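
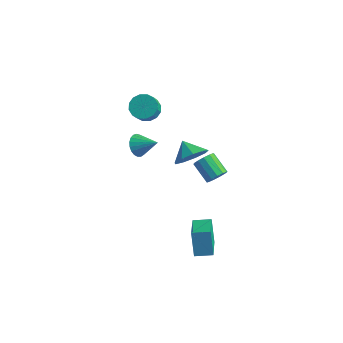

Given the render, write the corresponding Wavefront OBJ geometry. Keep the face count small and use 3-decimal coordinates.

v 3.452 -3.265 -3.257
v 3.007 -2.875 -1.824
v 2.604 -1.853 -3.905
v 2.159 -1.463 -2.472
v 4.281 -2.717 -3.148
v 3.836 -2.327 -1.715
v 3.433 -1.305 -3.796
v 2.988 -0.915 -2.363
v -2.256 -0.101 0.509
v -1.868 -0.373 -0.046
v -1.124 0.121 1.191
v -1.883 -0.079 -0.118
v -1.963 0.212 -0.081
v -2.093 0.449 0.058
v -2.251 0.59 0.275
v -2.41 0.612 0.533
v -2.543 0.51 0.786
v -2.626 0.303 0.992
v -2.645 0.026 1.114
v -2.597 -0.274 1.132
v -2.49 -0.543 1.042
v -2.342 -0.736 0.86
v -2.18 -0.819 0.617
v -2.03 -0.779 0.356
v -1.92 -0.621 0.121
v 1.361 -0.407 1.724
v 1.995 -0.197 2.456
v 0.519 0.007 2.336
v 1.946 0.33 2.033
v 1.624 0.512 1.466
v 1.179 0.264 1.02
v 0.819 -0.297 0.903
v 0.713 -0.91 1.171
v 0.91 -1.287 1.698
v 1.319 -1.252 2.237
v 1.747 -0.822 2.536
v -3.873 3.052 0.376
v -3.257 3.542 0.607
v -3.071 2.938 1.394
v -3.687 2.448 1.164
v -3.6 3.695 0.806
v -3.413 3.091 1.593
v -4.015 3.676 0.889
v -3.829 3.071 1.676
v -4.393 3.49 0.836
v -4.207 2.885 1.623
v -4.631 3.186 0.659
v -4.445 2.581 1.446
v -4.666 2.847 0.406
v -4.48 2.242 1.193
v -4.489 2.562 0.146
v -4.303 1.958 0.933
v -4.147 2.409 -0.053
v -3.96 1.805 0.734
v -3.731 2.429 -0.136
v -3.545 1.824 0.651
v -3.353 2.615 -0.083
v -3.167 2.01 0.704
v -3.115 2.919 0.094
v -2.929 2.314 0.881
v -3.08 3.258 0.347
v -2.894 2.653 1.134
v 0.686 3.205 -3.428
v 0.911 2.853 -2.905
v -0.22 3.222 -2.168
v -0.446 3.575 -2.692
v 1.05 3.201 -2.866
v -0.081 3.571 -2.13
v 1.074 3.551 -3.006
v -0.058 3.921 -2.269
v 0.974 3.791 -3.28
v -0.157 4.161 -2.543
v 0.783 3.845 -3.601
v -0.349 4.215 -2.864
v 0.561 3.696 -3.867
v -0.571 4.066 -3.13
v 0.378 3.391 -3.994
v -0.753 3.761 -3.257
v 0.293 3.027 -3.941
v -0.838 3.397 -3.205
v 0.333 2.719 -3.726
v -0.798 3.089 -2.989
v 0.485 2.566 -3.416
v -0.647 2.936 -2.679
v 0.7 2.616 -3.11
v -0.431 2.985 -2.373
f 2 4 1
f 5 2 1
f 1 4 3
f 3 5 1
f 2 8 4
f 6 2 5
f 6 8 2
f 4 8 3
f 7 5 3
f 3 8 7
f 7 6 5
f 8 6 7
f 10 9 12
f 10 12 11
f 12 9 13
f 12 13 11
f 13 9 14
f 13 14 11
f 14 9 15
f 14 15 11
f 15 9 16
f 15 16 11
f 16 9 17
f 16 17 11
f 17 9 18
f 17 18 11
f 18 9 19
f 18 19 11
f 19 9 20
f 19 20 11
f 20 9 21
f 20 21 11
f 21 9 22
f 21 22 11
f 22 9 23
f 22 23 11
f 23 9 24
f 23 24 11
f 24 9 25
f 24 25 11
f 25 9 10
f 25 10 11
f 27 26 29
f 27 29 28
f 29 26 30
f 29 30 28
f 30 26 31
f 30 31 28
f 31 26 32
f 31 32 28
f 32 26 33
f 32 33 28
f 33 26 34
f 33 34 28
f 34 26 35
f 34 35 28
f 35 26 36
f 35 36 28
f 36 26 27
f 36 27 28
f 38 37 41
f 38 41 39
f 39 41 42
f 39 42 40
f 41 37 43
f 41 43 42
f 42 43 44
f 42 44 40
f 43 37 45
f 43 45 44
f 44 45 46
f 44 46 40
f 45 37 47
f 45 47 46
f 46 47 48
f 46 48 40
f 47 37 49
f 47 49 48
f 48 49 50
f 48 50 40
f 49 37 51
f 49 51 50
f 50 51 52
f 50 52 40
f 51 37 53
f 51 53 52
f 52 53 54
f 52 54 40
f 53 37 55
f 53 55 54
f 54 55 56
f 54 56 40
f 55 37 57
f 55 57 56
f 56 57 58
f 56 58 40
f 57 37 59
f 57 59 58
f 58 59 60
f 58 60 40
f 59 37 61
f 59 61 60
f 60 61 62
f 60 62 40
f 61 37 38
f 61 38 62
f 62 38 39
f 62 39 40
f 64 63 67
f 64 67 65
f 65 67 68
f 65 68 66
f 67 63 69
f 67 69 68
f 68 69 70
f 68 70 66
f 69 63 71
f 69 71 70
f 70 71 72
f 70 72 66
f 71 63 73
f 71 73 72
f 72 73 74
f 72 74 66
f 73 63 75
f 73 75 74
f 74 75 76
f 74 76 66
f 75 63 77
f 75 77 76
f 76 77 78
f 76 78 66
f 77 63 79
f 77 79 78
f 78 79 80
f 78 80 66
f 79 63 81
f 79 81 80
f 80 81 82
f 80 82 66
f 81 63 83
f 81 83 82
f 82 83 84
f 82 84 66
f 83 63 85
f 83 85 84
f 84 85 86
f 84 86 66
f 85 63 64
f 85 64 86
f 86 64 65
f 86 65 66



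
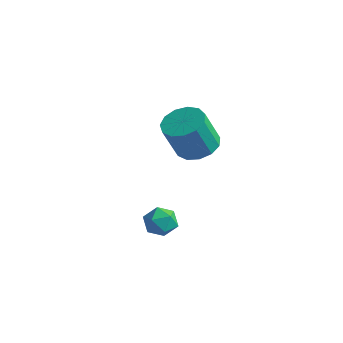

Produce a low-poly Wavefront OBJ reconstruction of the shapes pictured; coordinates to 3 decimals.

v 2.779 -2.607 1.125
v 3.205 -2.889 0.737
v 2.135 -3.411 1.003
v 2.561 -3.693 0.615
v 2.688 -3.634 1.241
v 3.086 -3.137 1.316
v 2.254 -3.163 0.424
v 2.652 -2.666 0.499
v 2.88 -3.233 0.303
v 3.148 -3.524 0.808
v 2.192 -2.776 0.932
v 2.46 -3.067 1.437
v 0.769 1.211 1.465
v 1.57 0.961 1.485
v 1.353 0.379 2.916
v 0.551 0.629 2.895
v 1.563 1.4 1.662
v 1.346 0.818 3.093
v 1.303 1.779 1.777
v 1.086 1.197 3.208
v 0.874 1.977 1.792
v 0.657 1.395 3.223
v 0.411 1.933 1.704
v 0.194 1.35 3.135
v 0.062 1.659 1.539
v -0.156 1.077 2.97
v -0.063 1.243 1.351
v -0.28 0.661 2.782
v 0.076 0.817 1.199
v -0.141 0.235 2.63
v 0.435 0.516 1.131
v 0.218 -0.066 2.562
v 0.9 0.436 1.169
v 0.683 -0.146 2.6
v 1.323 0.602 1.301
v 1.106 0.02 2.732
f 1 12 6
f 1 6 2
f 1 2 8
f 1 8 11
f 1 11 12
f 2 6 10
f 6 12 5
f 12 11 3
f 11 8 7
f 8 2 9
f 4 10 5
f 4 5 3
f 4 3 7
f 4 7 9
f 4 9 10
f 5 10 6
f 3 5 12
f 7 3 11
f 9 7 8
f 10 9 2
f 14 13 17
f 14 17 15
f 15 17 18
f 15 18 16
f 17 13 19
f 17 19 18
f 18 19 20
f 18 20 16
f 19 13 21
f 19 21 20
f 20 21 22
f 20 22 16
f 21 13 23
f 21 23 22
f 22 23 24
f 22 24 16
f 23 13 25
f 23 25 24
f 24 25 26
f 24 26 16
f 25 13 27
f 25 27 26
f 26 27 28
f 26 28 16
f 27 13 29
f 27 29 28
f 28 29 30
f 28 30 16
f 29 13 31
f 29 31 30
f 30 31 32
f 30 32 16
f 31 13 33
f 31 33 32
f 32 33 34
f 32 34 16
f 33 13 35
f 33 35 34
f 34 35 36
f 34 36 16
f 35 13 14
f 35 14 36
f 36 14 15
f 36 15 16



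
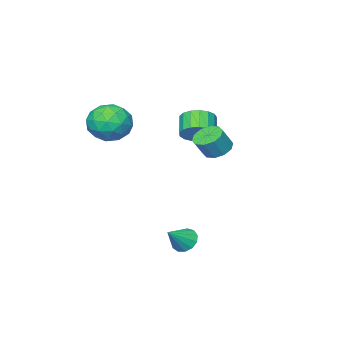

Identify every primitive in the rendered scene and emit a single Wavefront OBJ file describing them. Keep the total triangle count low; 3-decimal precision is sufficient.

v -0.313 -1.59 1.26
v 0.172 -2.265 1.08
v -0.423 -2.884 1.799
v -0.907 -2.21 1.98
v 0.364 -2.088 1.392
v -0.231 -2.707 2.111
v 0.401 -1.796 1.673
v -0.193 -2.416 2.392
v 0.275 -1.458 1.86
v -0.32 -2.077 2.579
v 0.014 -1.15 1.91
v -0.581 -1.769 2.629
v -0.322 -0.943 1.811
v -0.917 -1.562 2.53
v -0.656 -0.884 1.586
v -1.25 -1.503 2.305
v -0.911 -0.987 1.286
v -1.505 -1.606 2.005
v -1.029 -1.228 0.98
v -1.623 -1.847 1.699
v -0.983 -1.552 0.739
v -1.577 -2.172 1.458
v -0.783 -1.885 0.617
v -1.378 -2.505 1.336
v -0.476 -2.151 0.643
v -1.071 -2.77 1.362
v -0.131 -2.288 0.81
v -0.726 -2.907 1.529
v 0.237 0.252 1.061
v 0.856 0.184 0.662
v 1.442 0.121 1.579
v 0.823 0.188 1.979
v 0.785 0.629 0.738
v 1.371 0.566 1.655
v 0.505 0.93 0.937
v 1.09 0.867 1.854
v 0.122 0.972 1.184
v 0.708 0.909 2.102
v -0.216 0.739 1.385
v 0.369 0.676 2.302
v -0.382 0.319 1.461
v 0.204 0.256 2.378
v -0.311 -0.126 1.385
v 0.275 -0.189 2.302
v -0.03 -0.427 1.186
v 0.555 -0.49 2.103
v 0.352 -0.469 0.938
v 0.938 -0.532 1.856
v 0.691 -0.236 0.738
v 1.276 -0.299 1.655
v 3.222 1.296 -3.309
v 3.6 0.965 -3.767
v 4.258 1.344 -2.491
v 3.642 1.338 -3.842
v 3.55 1.698 -3.748
v 3.355 1.93 -3.514
v 3.117 1.961 -3.215
v 2.913 1.781 -2.946
v 2.807 1.446 -2.792
v 2.833 1.064 -2.802
v 2.982 0.756 -2.973
v 3.208 0.618 -3.25
v 3.438 0.696 -3.547
v 3.224 -2.343 3.06
v 4.104 -2.338 2.376
v 2.896 -4.062 2.624
v 3.776 -4.057 1.94
v 3.927 -4.004 3.043
v 4.13 -2.942 3.312
v 2.87 -3.458 1.688
v 3.073 -2.396 1.957
v 3.885 -3.027 1.528
v 4.538 -3.364 2.365
v 2.462 -3.036 2.635
v 3.115 -3.373 3.472
v 3.693 -2.19 2.756
v 3.307 -4.21 2.244
v 3.396 -4.179 2.892
v 3.913 -4.176 2.49
v 3.708 -2.545 3.307
v 4.225 -2.541 2.904
v 4.121 -3.521 3.297
v 2.775 -3.859 2.096
v 3.292 -3.855 1.693
v 3.087 -2.224 2.51
v 3.604 -2.221 2.108
v 2.879 -2.879 1.703
v 4.081 -2.592 1.855
v 3.888 -3.602 1.599
v 3.356 -3.25 1.451
v 3.475 -2.626 1.609
v 4.466 -2.79 2.348
v 4.272 -3.8 2.092
v 4.361 -3.769 2.74
v 4.481 -3.145 2.898
v 4.337 -3.195 1.849
v 2.728 -2.6 2.908
v 2.534 -3.61 2.652
v 2.519 -3.255 2.102
v 2.639 -2.631 2.26
v 3.112 -2.798 3.401
v 2.919 -3.808 3.145
v 3.525 -3.774 3.391
v 3.644 -3.15 3.549
v 2.663 -3.205 3.151
f 2 1 5
f 2 5 3
f 3 5 6
f 3 6 4
f 5 1 7
f 5 7 6
f 6 7 8
f 6 8 4
f 7 1 9
f 7 9 8
f 8 9 10
f 8 10 4
f 9 1 11
f 9 11 10
f 10 11 12
f 10 12 4
f 11 1 13
f 11 13 12
f 12 13 14
f 12 14 4
f 13 1 15
f 13 15 14
f 14 15 16
f 14 16 4
f 15 1 17
f 15 17 16
f 16 17 18
f 16 18 4
f 17 1 19
f 17 19 18
f 18 19 20
f 18 20 4
f 19 1 21
f 19 21 20
f 20 21 22
f 20 22 4
f 21 1 23
f 21 23 22
f 22 23 24
f 22 24 4
f 23 1 25
f 23 25 24
f 24 25 26
f 24 26 4
f 25 1 27
f 25 27 26
f 26 27 28
f 26 28 4
f 27 1 2
f 27 2 28
f 28 2 3
f 28 3 4
f 30 29 33
f 30 33 31
f 31 33 34
f 31 34 32
f 33 29 35
f 33 35 34
f 34 35 36
f 34 36 32
f 35 29 37
f 35 37 36
f 36 37 38
f 36 38 32
f 37 29 39
f 37 39 38
f 38 39 40
f 38 40 32
f 39 29 41
f 39 41 40
f 40 41 42
f 40 42 32
f 41 29 43
f 41 43 42
f 42 43 44
f 42 44 32
f 43 29 45
f 43 45 44
f 44 45 46
f 44 46 32
f 45 29 47
f 45 47 46
f 46 47 48
f 46 48 32
f 47 29 49
f 47 49 48
f 48 49 50
f 48 50 32
f 49 29 30
f 49 30 50
f 50 30 31
f 50 31 32
f 52 51 54
f 52 54 53
f 54 51 55
f 54 55 53
f 55 51 56
f 55 56 53
f 56 51 57
f 56 57 53
f 57 51 58
f 57 58 53
f 58 51 59
f 58 59 53
f 59 51 60
f 59 60 53
f 60 51 61
f 60 61 53
f 61 51 62
f 61 62 53
f 62 51 63
f 62 63 53
f 63 51 52
f 63 52 53
f 64 101 80
f 101 75 104
f 80 104 69
f 101 104 80
f 64 80 76
f 80 69 81
f 76 81 65
f 80 81 76
f 64 76 85
f 76 65 86
f 85 86 71
f 76 86 85
f 64 85 97
f 85 71 100
f 97 100 74
f 85 100 97
f 64 97 101
f 97 74 105
f 101 105 75
f 97 105 101
f 65 81 92
f 81 69 95
f 92 95 73
f 81 95 92
f 69 104 82
f 104 75 103
f 82 103 68
f 104 103 82
f 75 105 102
f 105 74 98
f 102 98 66
f 105 98 102
f 74 100 99
f 100 71 87
f 99 87 70
f 100 87 99
f 71 86 91
f 86 65 88
f 91 88 72
f 86 88 91
f 67 93 79
f 93 73 94
f 79 94 68
f 93 94 79
f 67 79 77
f 79 68 78
f 77 78 66
f 79 78 77
f 67 77 84
f 77 66 83
f 84 83 70
f 77 83 84
f 67 84 89
f 84 70 90
f 89 90 72
f 84 90 89
f 67 89 93
f 89 72 96
f 93 96 73
f 89 96 93
f 68 94 82
f 94 73 95
f 82 95 69
f 94 95 82
f 66 78 102
f 78 68 103
f 102 103 75
f 78 103 102
f 70 83 99
f 83 66 98
f 99 98 74
f 83 98 99
f 72 90 91
f 90 70 87
f 91 87 71
f 90 87 91
f 73 96 92
f 96 72 88
f 92 88 65
f 96 88 92



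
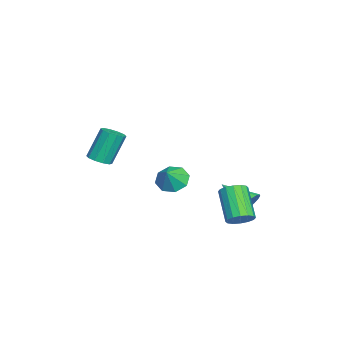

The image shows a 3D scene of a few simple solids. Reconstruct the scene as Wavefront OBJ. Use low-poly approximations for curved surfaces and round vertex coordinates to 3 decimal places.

v -0.492 0.055 -0.788
v 0.154 0.28 -1.325
v 0.252 -0.135 0.028
v -0.087 0.799 -0.984
v -0.566 0.882 -0.529
v -1.001 0.48 -0.225
v -1.138 -0.171 -0.251
v -0.897 -0.69 -0.591
v -0.418 -0.773 -1.047
v 0.017 -0.371 -1.351
v 3.307 -2.83 2.167
v 3.891 -2.932 2.38
v 3.417 -2.333 3.966
v 2.833 -2.23 3.753
v 3.876 -2.57 2.239
v 3.403 -1.97 3.825
v 3.644 -2.307 2.07
v 3.171 -1.707 3.656
v 3.283 -2.243 1.938
v 2.81 -1.644 3.524
v 2.931 -2.404 1.894
v 2.458 -1.804 3.48
v 2.723 -2.727 1.954
v 2.249 -2.128 3.54
v 2.737 -3.09 2.095
v 2.264 -2.49 3.681
v 2.969 -3.353 2.264
v 2.496 -2.753 3.85
v 3.33 -3.416 2.396
v 2.857 -2.817 3.982
v 3.682 -3.256 2.44
v 3.209 -2.656 4.026
v 3.75 3.715 -1.097
v 4.125 3.147 -0.932
v 2.845 2.677 0.362
v 2.47 3.245 0.197
v 4.25 3.409 -0.714
v 2.969 2.939 0.58
v 4.24 3.752 -0.598
v 2.96 3.282 0.695
v 4.1 4.085 -0.616
v 2.819 3.616 0.677
v 3.865 4.32 -0.763
v 2.585 3.85 0.53
v 3.6 4.392 -1
v 2.32 3.922 0.294
v 3.375 4.283 -1.262
v 2.095 3.813 0.032
v 3.251 4.021 -1.48
v 1.97 3.551 -0.186
v 3.26 3.678 -1.595
v 1.98 3.208 -0.302
v 3.401 3.344 -1.577
v 2.12 2.875 -0.284
v 3.635 3.11 -1.43
v 2.355 2.64 -0.137
v 3.9 3.038 -1.194
v 2.62 2.568 0.1
v 1.473 3.905 -1.242
v 1.845 3.412 -1.701
v 0.747 2.555 -0.378
v 2.079 3.465 -1.422
v 2.174 3.618 -1.101
v 2.109 3.838 -0.812
v 1.898 4.073 -0.621
v 1.59 4.27 -0.573
v 1.255 4.383 -0.678
v 0.971 4.386 -0.912
v 0.801 4.28 -1.221
v 0.786 4.088 -1.535
v 0.928 3.854 -1.782
v 1.195 3.631 -1.905
v 1.526 3.472 -1.876
f 2 1 4
f 2 4 3
f 4 1 5
f 4 5 3
f 5 1 6
f 5 6 3
f 6 1 7
f 6 7 3
f 7 1 8
f 7 8 3
f 8 1 9
f 8 9 3
f 9 1 10
f 9 10 3
f 10 1 2
f 10 2 3
f 12 11 15
f 12 15 13
f 13 15 16
f 13 16 14
f 15 11 17
f 15 17 16
f 16 17 18
f 16 18 14
f 17 11 19
f 17 19 18
f 18 19 20
f 18 20 14
f 19 11 21
f 19 21 20
f 20 21 22
f 20 22 14
f 21 11 23
f 21 23 22
f 22 23 24
f 22 24 14
f 23 11 25
f 23 25 24
f 24 25 26
f 24 26 14
f 25 11 27
f 25 27 26
f 26 27 28
f 26 28 14
f 27 11 29
f 27 29 28
f 28 29 30
f 28 30 14
f 29 11 31
f 29 31 30
f 30 31 32
f 30 32 14
f 31 11 12
f 31 12 32
f 32 12 13
f 32 13 14
f 34 33 37
f 34 37 35
f 35 37 38
f 35 38 36
f 37 33 39
f 37 39 38
f 38 39 40
f 38 40 36
f 39 33 41
f 39 41 40
f 40 41 42
f 40 42 36
f 41 33 43
f 41 43 42
f 42 43 44
f 42 44 36
f 43 33 45
f 43 45 44
f 44 45 46
f 44 46 36
f 45 33 47
f 45 47 46
f 46 47 48
f 46 48 36
f 47 33 49
f 47 49 48
f 48 49 50
f 48 50 36
f 49 33 51
f 49 51 50
f 50 51 52
f 50 52 36
f 51 33 53
f 51 53 52
f 52 53 54
f 52 54 36
f 53 33 55
f 53 55 54
f 54 55 56
f 54 56 36
f 55 33 57
f 55 57 56
f 56 57 58
f 56 58 36
f 57 33 34
f 57 34 58
f 58 34 35
f 58 35 36
f 60 59 62
f 60 62 61
f 62 59 63
f 62 63 61
f 63 59 64
f 63 64 61
f 64 59 65
f 64 65 61
f 65 59 66
f 65 66 61
f 66 59 67
f 66 67 61
f 67 59 68
f 67 68 61
f 68 59 69
f 68 69 61
f 69 59 70
f 69 70 61
f 70 59 71
f 70 71 61
f 71 59 72
f 71 72 61
f 72 59 73
f 72 73 61
f 73 59 60
f 73 60 61



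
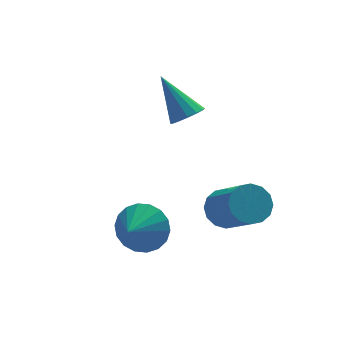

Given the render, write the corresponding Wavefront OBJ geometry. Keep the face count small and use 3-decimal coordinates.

v 0.913 1.808 -0.919
v 1.424 1.532 -0.494
v 0.287 3.012 0.619
v 1.59 1.853 -0.678
v 1.541 2.16 -0.938
v 1.292 2.356 -1.192
v 0.923 2.377 -1.36
v 0.551 2.218 -1.387
v 0.294 1.929 -1.265
v 0.233 1.602 -1.034
v 0.388 1.34 -0.766
v 0.71 1.227 -0.546
v 1.096 1.298 -0.445
v -2.124 -2.128 -3.377
v -1.447 -2.15 -2.588
v -2.916 -2.972 -2.723
v -1.727 -1.799 -2.474
v -2.085 -1.514 -2.539
v -2.451 -1.35 -2.77
v -2.752 -1.34 -3.121
v -2.929 -1.486 -3.523
v -2.946 -1.759 -3.897
v -2.801 -2.106 -4.167
v -2.521 -2.456 -4.281
v -2.163 -2.742 -4.216
v -1.797 -2.906 -3.985
v -1.496 -2.916 -3.633
v -1.319 -2.77 -3.231
v -1.302 -2.497 -2.858
v 1.485 -0.753 -4.341
v 2.102 -1.08 -4.861
v 2.431 -2.654 -3.479
v 1.815 -2.327 -2.959
v 2.318 -0.795 -4.588
v 2.648 -2.369 -3.206
v 2.312 -0.499 -4.249
v 2.642 -2.072 -2.867
v 2.084 -0.271 -3.934
v 2.414 -1.844 -2.552
v 1.696 -0.172 -3.729
v 2.025 -1.745 -2.347
v 1.251 -0.229 -3.688
v 1.581 -1.802 -2.306
v 0.869 -0.426 -3.821
v 1.198 -2 -2.439
v 0.652 -0.711 -4.094
v 0.982 -2.285 -2.712
v 0.658 -1.008 -4.433
v 0.988 -2.581 -3.051
v 0.886 -1.236 -4.748
v 1.216 -2.809 -3.366
v 1.275 -1.335 -4.953
v 1.604 -2.908 -3.571
v 1.719 -1.278 -4.994
v 2.049 -2.851 -3.612
f 2 1 4
f 2 4 3
f 4 1 5
f 4 5 3
f 5 1 6
f 5 6 3
f 6 1 7
f 6 7 3
f 7 1 8
f 7 8 3
f 8 1 9
f 8 9 3
f 9 1 10
f 9 10 3
f 10 1 11
f 10 11 3
f 11 1 12
f 11 12 3
f 12 1 13
f 12 13 3
f 13 1 2
f 13 2 3
f 15 14 17
f 15 17 16
f 17 14 18
f 17 18 16
f 18 14 19
f 18 19 16
f 19 14 20
f 19 20 16
f 20 14 21
f 20 21 16
f 21 14 22
f 21 22 16
f 22 14 23
f 22 23 16
f 23 14 24
f 23 24 16
f 24 14 25
f 24 25 16
f 25 14 26
f 25 26 16
f 26 14 27
f 26 27 16
f 27 14 28
f 27 28 16
f 28 14 29
f 28 29 16
f 29 14 15
f 29 15 16
f 31 30 34
f 31 34 32
f 32 34 35
f 32 35 33
f 34 30 36
f 34 36 35
f 35 36 37
f 35 37 33
f 36 30 38
f 36 38 37
f 37 38 39
f 37 39 33
f 38 30 40
f 38 40 39
f 39 40 41
f 39 41 33
f 40 30 42
f 40 42 41
f 41 42 43
f 41 43 33
f 42 30 44
f 42 44 43
f 43 44 45
f 43 45 33
f 44 30 46
f 44 46 45
f 45 46 47
f 45 47 33
f 46 30 48
f 46 48 47
f 47 48 49
f 47 49 33
f 48 30 50
f 48 50 49
f 49 50 51
f 49 51 33
f 50 30 52
f 50 52 51
f 51 52 53
f 51 53 33
f 52 30 54
f 52 54 53
f 53 54 55
f 53 55 33
f 54 30 31
f 54 31 55
f 55 31 32
f 55 32 33



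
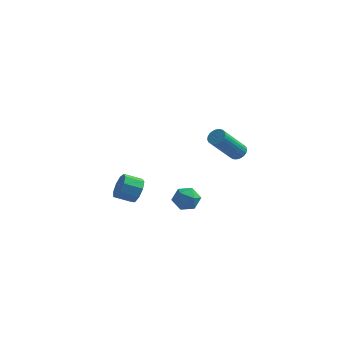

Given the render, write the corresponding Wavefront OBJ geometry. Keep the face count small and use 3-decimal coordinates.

v -2.813 2.209 -4.238
v -2.396 1.699 -3.67
v -3.41 1.4 -3.194
v -3.827 1.911 -3.762
v -2.453 2.248 -3.447
v -3.467 1.949 -2.971
v -2.678 2.778 -3.594
v -3.692 2.48 -3.118
v -2.966 3.043 -4.042
v -3.981 2.744 -3.566
v -3.183 2.918 -4.582
v -4.197 2.619 -4.106
v -3.226 2.461 -4.961
v -4.241 2.162 -4.485
v -3.076 1.886 -5.002
v -4.091 1.588 -4.525
v -2.803 1.463 -4.685
v -3.817 1.164 -4.209
v -2.534 1.389 -4.159
v -3.549 1.09 -3.683
v 3.543 -1.253 2.068
v 3.956 -1.101 2.398
v 2.989 -2.135 4.082
v 2.577 -2.287 3.752
v 3.81 -0.927 2.421
v 2.843 -1.96 4.106
v 3.618 -0.809 2.383
v 2.651 -1.842 4.068
v 3.413 -0.768 2.291
v 2.446 -1.801 3.975
v 3.23 -0.811 2.16
v 2.263 -1.844 3.844
v 3.102 -0.93 2.013
v 2.135 -1.963 3.697
v 3.05 -1.105 1.875
v 2.083 -2.139 3.56
v 3.083 -1.306 1.771
v 2.116 -2.34 3.456
v 3.196 -1.498 1.718
v 2.229 -2.531 3.403
v 3.369 -1.647 1.726
v 2.402 -2.681 3.41
v 3.572 -1.729 1.793
v 2.605 -2.762 3.477
v 3.77 -1.728 1.907
v 2.803 -2.761 3.591
v 3.929 -1.645 2.049
v 2.962 -2.678 3.733
v 4.021 -1.494 2.194
v 3.054 -2.528 3.879
v 4.031 -1.302 2.318
v 3.064 -2.335 4.002
v 0.448 -1.763 -1.8
v 1.068 -1.417 -1.349
v 0.872 -3.003 -1.431
v 1.492 -2.657 -0.98
v 0.693 -2.57 -0.732
v 0.431 -1.804 -0.96
v 1.509 -2.616 -1.82
v 1.247 -1.85 -2.048
v 1.724 -1.944 -1.362
v 1.22 -1.916 -0.689
v 0.72 -2.504 -2.091
v 0.216 -2.476 -1.418
f 2 1 5
f 2 5 3
f 3 5 6
f 3 6 4
f 5 1 7
f 5 7 6
f 6 7 8
f 6 8 4
f 7 1 9
f 7 9 8
f 8 9 10
f 8 10 4
f 9 1 11
f 9 11 10
f 10 11 12
f 10 12 4
f 11 1 13
f 11 13 12
f 12 13 14
f 12 14 4
f 13 1 15
f 13 15 14
f 14 15 16
f 14 16 4
f 15 1 17
f 15 17 16
f 16 17 18
f 16 18 4
f 17 1 19
f 17 19 18
f 18 19 20
f 18 20 4
f 19 1 2
f 19 2 20
f 20 2 3
f 20 3 4
f 22 21 25
f 22 25 23
f 23 25 26
f 23 26 24
f 25 21 27
f 25 27 26
f 26 27 28
f 26 28 24
f 27 21 29
f 27 29 28
f 28 29 30
f 28 30 24
f 29 21 31
f 29 31 30
f 30 31 32
f 30 32 24
f 31 21 33
f 31 33 32
f 32 33 34
f 32 34 24
f 33 21 35
f 33 35 34
f 34 35 36
f 34 36 24
f 35 21 37
f 35 37 36
f 36 37 38
f 36 38 24
f 37 21 39
f 37 39 38
f 38 39 40
f 38 40 24
f 39 21 41
f 39 41 40
f 40 41 42
f 40 42 24
f 41 21 43
f 41 43 42
f 42 43 44
f 42 44 24
f 43 21 45
f 43 45 44
f 44 45 46
f 44 46 24
f 45 21 47
f 45 47 46
f 46 47 48
f 46 48 24
f 47 21 49
f 47 49 48
f 48 49 50
f 48 50 24
f 49 21 51
f 49 51 50
f 50 51 52
f 50 52 24
f 51 21 22
f 51 22 52
f 52 22 23
f 52 23 24
f 53 64 58
f 53 58 54
f 53 54 60
f 53 60 63
f 53 63 64
f 54 58 62
f 58 64 57
f 64 63 55
f 63 60 59
f 60 54 61
f 56 62 57
f 56 57 55
f 56 55 59
f 56 59 61
f 56 61 62
f 57 62 58
f 55 57 64
f 59 55 63
f 61 59 60
f 62 61 54



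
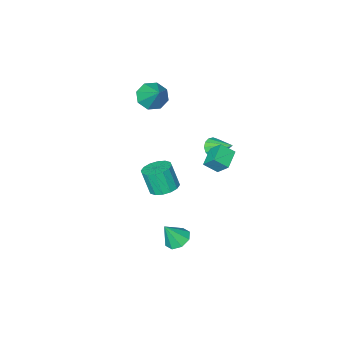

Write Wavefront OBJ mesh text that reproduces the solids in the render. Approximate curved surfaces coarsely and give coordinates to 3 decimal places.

v -0.729 -2.834 -4.018
v 0.174 -2.921 -4.169
v 0.373 -3.453 -2.673
v -0.531 -3.366 -2.522
v 0.119 -2.478 -4.004
v 0.318 -3.01 -2.508
v -0.164 -2.13 -3.842
v 0.035 -2.662 -2.347
v -0.598 -1.971 -3.728
v -0.399 -2.503 -2.232
v -1.067 -2.043 -3.691
v -0.868 -2.575 -2.196
v -1.446 -2.327 -3.742
v -1.247 -2.859 -2.246
v -1.633 -2.747 -3.867
v -1.434 -3.279 -2.371
v -1.578 -3.19 -4.032
v -1.379 -3.722 -2.536
v -1.295 -3.538 -4.193
v -1.096 -4.07 -2.698
v -0.861 -3.697 -4.308
v -0.662 -4.229 -2.812
v -0.392 -3.625 -4.344
v -0.193 -4.157 -2.849
v -0.013 -3.341 -4.294
v 0.186 -3.873 -2.798
v 2.538 3.332 -2.2
v 3.163 3.734 -2.47
v 3.222 3.088 -0.98
v 2.769 4.088 -2.178
v 2.24 3.999 -1.899
v 1.885 3.52 -1.797
v 1.913 2.931 -1.931
v 2.308 2.577 -2.222
v 2.837 2.666 -2.501
v 3.191 3.145 -2.603
v -1.002 -4.426 2.893
v -0.398 -3.979 2.295
v -0.678 -3.214 4.127
v -1.088 -3.733 2.234
v -1.727 -3.892 2.559
v -1.942 -4.365 3.08
v -1.606 -4.873 3.491
v -0.917 -5.119 3.551
v -0.277 -4.96 3.226
v -0.063 -4.487 2.706
v -1.516 1.855 1.745
v -0.912 1.362 2.321
v -1.7 2.577 2.554
v -1.096 2.084 3.131
v -0.584 2.536 1.349
v 0.02 2.043 1.926
v -0.768 3.258 2.159
v -0.164 2.765 2.735
v -2.49 -0.561 0.341
v -1.961 -0.222 0.081
v -2.87 0.721 1.239
v -2.23 -0.151 -0.135
v -2.569 -0.189 -0.223
v -2.886 -0.327 -0.16
v -3.098 -0.528 0.038
v -3.146 -0.738 0.316
v -3.019 -0.9 0.602
v -2.75 -0.971 0.817
v -2.411 -0.932 0.905
v -2.094 -0.794 0.842
v -1.883 -0.593 0.645
v -1.834 -0.384 0.366
f 2 1 5
f 2 5 3
f 3 5 6
f 3 6 4
f 5 1 7
f 5 7 6
f 6 7 8
f 6 8 4
f 7 1 9
f 7 9 8
f 8 9 10
f 8 10 4
f 9 1 11
f 9 11 10
f 10 11 12
f 10 12 4
f 11 1 13
f 11 13 12
f 12 13 14
f 12 14 4
f 13 1 15
f 13 15 14
f 14 15 16
f 14 16 4
f 15 1 17
f 15 17 16
f 16 17 18
f 16 18 4
f 17 1 19
f 17 19 18
f 18 19 20
f 18 20 4
f 19 1 21
f 19 21 20
f 20 21 22
f 20 22 4
f 21 1 23
f 21 23 22
f 22 23 24
f 22 24 4
f 23 1 25
f 23 25 24
f 24 25 26
f 24 26 4
f 25 1 2
f 25 2 26
f 26 2 3
f 26 3 4
f 28 27 30
f 28 30 29
f 30 27 31
f 30 31 29
f 31 27 32
f 31 32 29
f 32 27 33
f 32 33 29
f 33 27 34
f 33 34 29
f 34 27 35
f 34 35 29
f 35 27 36
f 35 36 29
f 36 27 28
f 36 28 29
f 38 37 40
f 38 40 39
f 40 37 41
f 40 41 39
f 41 37 42
f 41 42 39
f 42 37 43
f 42 43 39
f 43 37 44
f 43 44 39
f 44 37 45
f 44 45 39
f 45 37 46
f 45 46 39
f 46 37 38
f 46 38 39
f 48 50 47
f 51 48 47
f 47 50 49
f 49 51 47
f 48 54 50
f 52 48 51
f 52 54 48
f 50 54 49
f 53 51 49
f 49 54 53
f 53 52 51
f 54 52 53
f 56 55 58
f 56 58 57
f 58 55 59
f 58 59 57
f 59 55 60
f 59 60 57
f 60 55 61
f 60 61 57
f 61 55 62
f 61 62 57
f 62 55 63
f 62 63 57
f 63 55 64
f 63 64 57
f 64 55 65
f 64 65 57
f 65 55 66
f 65 66 57
f 66 55 67
f 66 67 57
f 67 55 68
f 67 68 57
f 68 55 56
f 68 56 57



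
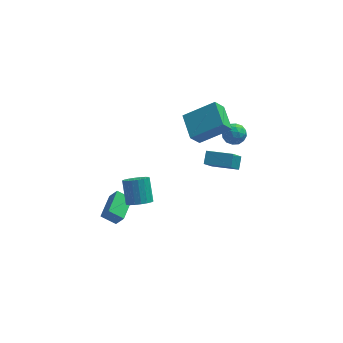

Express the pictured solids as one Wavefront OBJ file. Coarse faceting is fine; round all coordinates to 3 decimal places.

v 1.105 -0.701 1.252
v 1.276 -0.06 1.767
v 1.617 0.036 0.164
v 1.788 0.677 0.68
v 2.532 -1.297 1.52
v 2.703 -0.656 2.036
v 3.044 -0.56 0.433
v 3.215 0.081 0.948
v -3.765 -1.098 -3.811
v -4.603 -0.874 -3.273
v -3.237 0.41 -3.617
v -4.074 0.634 -3.079
v -3.326 -1.354 -3.021
v -4.163 -1.13 -2.483
v -2.797 0.154 -2.827
v -3.635 0.378 -2.289
v -2.503 -4.007 1.567
v -1.984 -3.594 1.262
v -2.138 -2.6 2.348
v -2.657 -3.013 2.653
v -2.256 -3.483 1.123
v -2.41 -2.489 2.208
v -2.577 -3.477 1.071
v -2.731 -2.483 2.157
v -2.883 -3.575 1.118
v -3.037 -2.581 2.204
v -3.114 -3.759 1.254
v -3.268 -2.765 2.339
v -3.224 -3.992 1.451
v -3.378 -2.998 2.537
v -3.191 -4.228 1.672
v -3.345 -3.234 2.758
v -3.022 -4.42 1.872
v -3.176 -3.426 2.958
v -2.75 -4.531 2.012
v -2.904 -3.537 3.097
v -2.429 -4.537 2.063
v -2.583 -3.543 3.149
v -2.123 -4.439 2.016
v -2.277 -3.445 3.102
v -1.892 -4.255 1.881
v -2.046 -3.261 2.966
v -1.782 -4.022 1.683
v -1.936 -3.028 2.769
v -1.815 -3.786 1.462
v -1.969 -2.792 2.548
v 2.861 4.584 -1.361
v 3.319 4.584 -0.758
v 3.021 3.376 -1.482
v 3.479 3.376 -0.879
v 2.738 3.506 -0.792
v 2.639 4.253 -0.717
v 3.701 3.707 -1.523
v 3.602 4.454 -1.448
v 3.838 4.042 -0.858
v 3.243 3.918 -0.406
v 3.097 4.042 -1.834
v 2.502 3.918 -1.382
v 3.076 4.69 -1.048
v 3.264 3.27 -1.192
v 2.829 3.346 -1.14
v 3.098 3.346 -0.786
v 2.676 4.495 -1.024
v 2.946 4.495 -0.67
v 2.605 3.862 -0.69
v 3.394 3.465 -1.57
v 3.664 3.465 -1.216
v 3.242 4.614 -1.454
v 3.511 4.614 -1.1
v 3.735 4.098 -1.55
v 3.65 4.372 -0.753
v 3.744 3.661 -0.825
v 3.874 3.856 -1.203
v 3.816 4.295 -1.159
v 3.301 4.299 -0.488
v 3.395 3.588 -0.559
v 2.959 3.665 -0.508
v 2.901 4.104 -0.464
v 3.606 3.98 -0.547
v 2.945 4.372 -1.681
v 3.039 3.661 -1.752
v 3.439 3.856 -1.776
v 3.381 4.295 -1.732
v 2.596 4.299 -1.415
v 2.69 3.588 -1.487
v 2.524 3.665 -1.081
v 2.466 4.104 -1.037
v 2.734 3.98 -1.693
v 0.422 0.302 2.616
v 2.197 0.365 3.717
v 0.086 1.864 3.068
v 1.862 1.926 4.169
v 0.958 0.674 1.731
v 2.734 0.736 2.832
v 0.623 2.235 2.183
v 2.398 2.298 3.284
f 2 4 1
f 5 2 1
f 1 4 3
f 3 5 1
f 2 8 4
f 6 2 5
f 6 8 2
f 4 8 3
f 7 5 3
f 3 8 7
f 7 6 5
f 8 6 7
f 10 12 9
f 13 10 9
f 9 12 11
f 11 13 9
f 10 16 12
f 14 10 13
f 14 16 10
f 12 16 11
f 15 13 11
f 11 16 15
f 15 14 13
f 16 14 15
f 18 17 21
f 18 21 19
f 19 21 22
f 19 22 20
f 21 17 23
f 21 23 22
f 22 23 24
f 22 24 20
f 23 17 25
f 23 25 24
f 24 25 26
f 24 26 20
f 25 17 27
f 25 27 26
f 26 27 28
f 26 28 20
f 27 17 29
f 27 29 28
f 28 29 30
f 28 30 20
f 29 17 31
f 29 31 30
f 30 31 32
f 30 32 20
f 31 17 33
f 31 33 32
f 32 33 34
f 32 34 20
f 33 17 35
f 33 35 34
f 34 35 36
f 34 36 20
f 35 17 37
f 35 37 36
f 36 37 38
f 36 38 20
f 37 17 39
f 37 39 38
f 38 39 40
f 38 40 20
f 39 17 41
f 39 41 40
f 40 41 42
f 40 42 20
f 41 17 43
f 41 43 42
f 42 43 44
f 42 44 20
f 43 17 45
f 43 45 44
f 44 45 46
f 44 46 20
f 45 17 18
f 45 18 46
f 46 18 19
f 46 19 20
f 47 84 63
f 84 58 87
f 63 87 52
f 84 87 63
f 47 63 59
f 63 52 64
f 59 64 48
f 63 64 59
f 47 59 68
f 59 48 69
f 68 69 54
f 59 69 68
f 47 68 80
f 68 54 83
f 80 83 57
f 68 83 80
f 47 80 84
f 80 57 88
f 84 88 58
f 80 88 84
f 48 64 75
f 64 52 78
f 75 78 56
f 64 78 75
f 52 87 65
f 87 58 86
f 65 86 51
f 87 86 65
f 58 88 85
f 88 57 81
f 85 81 49
f 88 81 85
f 57 83 82
f 83 54 70
f 82 70 53
f 83 70 82
f 54 69 74
f 69 48 71
f 74 71 55
f 69 71 74
f 50 76 62
f 76 56 77
f 62 77 51
f 76 77 62
f 50 62 60
f 62 51 61
f 60 61 49
f 62 61 60
f 50 60 67
f 60 49 66
f 67 66 53
f 60 66 67
f 50 67 72
f 67 53 73
f 72 73 55
f 67 73 72
f 50 72 76
f 72 55 79
f 76 79 56
f 72 79 76
f 51 77 65
f 77 56 78
f 65 78 52
f 77 78 65
f 49 61 85
f 61 51 86
f 85 86 58
f 61 86 85
f 53 66 82
f 66 49 81
f 82 81 57
f 66 81 82
f 55 73 74
f 73 53 70
f 74 70 54
f 73 70 74
f 56 79 75
f 79 55 71
f 75 71 48
f 79 71 75
f 90 92 89
f 93 90 89
f 89 92 91
f 91 93 89
f 90 96 92
f 94 90 93
f 94 96 90
f 92 96 91
f 95 93 91
f 91 96 95
f 95 94 93
f 96 94 95



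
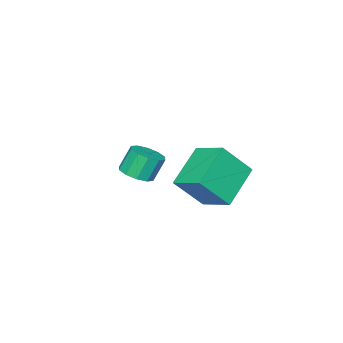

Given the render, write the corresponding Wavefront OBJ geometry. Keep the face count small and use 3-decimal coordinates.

v -2.886 -3.771 0.413
v -2.266 -3.213 0.576
v -2.794 -2.971 1.75
v -3.414 -3.529 1.587
v -2.661 -2.954 0.345
v -3.188 -2.712 1.52
v -3.142 -3.008 0.14
v -3.669 -2.765 1.315
v -3.525 -3.353 0.04
v -4.052 -3.11 1.214
v -3.664 -3.858 0.081
v -4.192 -3.615 1.256
v -3.506 -4.329 0.25
v -4.034 -4.087 1.424
v -3.112 -4.588 0.48
v -3.639 -4.346 1.655
v -2.631 -4.535 0.685
v -3.158 -4.292 1.86
v -2.248 -4.19 0.786
v -2.775 -3.947 1.96
v -2.108 -3.685 0.744
v -2.636 -3.442 1.919
v -3.561 0.664 2.071
v -3.395 2.217 2.742
v -1.706 0.959 0.926
v -1.54 2.512 1.597
v -2.52 -0.092 3.563
v -2.354 1.461 4.234
v -0.665 0.203 2.418
v -0.499 1.756 3.089
f 2 1 5
f 2 5 3
f 3 5 6
f 3 6 4
f 5 1 7
f 5 7 6
f 6 7 8
f 6 8 4
f 7 1 9
f 7 9 8
f 8 9 10
f 8 10 4
f 9 1 11
f 9 11 10
f 10 11 12
f 10 12 4
f 11 1 13
f 11 13 12
f 12 13 14
f 12 14 4
f 13 1 15
f 13 15 14
f 14 15 16
f 14 16 4
f 15 1 17
f 15 17 16
f 16 17 18
f 16 18 4
f 17 1 19
f 17 19 18
f 18 19 20
f 18 20 4
f 19 1 21
f 19 21 20
f 20 21 22
f 20 22 4
f 21 1 2
f 21 2 22
f 22 2 3
f 22 3 4
f 24 26 23
f 27 24 23
f 23 26 25
f 25 27 23
f 24 30 26
f 28 24 27
f 28 30 24
f 26 30 25
f 29 27 25
f 25 30 29
f 29 28 27
f 30 28 29



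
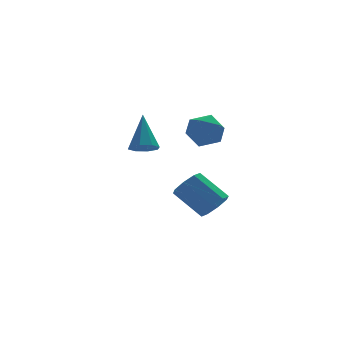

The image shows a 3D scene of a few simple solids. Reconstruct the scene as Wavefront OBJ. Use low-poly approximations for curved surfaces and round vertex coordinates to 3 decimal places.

v -0.547 -0.952 0.343
v -0.002 -0.899 0.186
v -0.253 -0.108 1.657
v -0.251 -0.575 0.034
v -0.674 -0.472 0.063
v -1.023 -0.65 0.255
v -1.093 -1.005 0.499
v -0.843 -1.329 0.651
v -0.42 -1.432 0.623
v -0.072 -1.254 0.43
v 2.305 0.286 0.759
v 2.769 -0.377 0.728
v 1.231 -0.463 0.692
v 1.695 -1.126 0.661
v 1.655 -0.691 1.343
v 2.319 -0.228 1.384
v 1.681 -0.612 0.036
v 2.345 -0.149 0.077
v 2.383 -0.932 0.281
v 2.367 -0.981 1.089
v 1.633 0.141 0.331
v 1.617 0.092 1.139
v 3.224 1.476 -3.902
v 3.578 2.023 -4.187
v 2.829 3.01 -3.222
v 2.476 2.464 -2.938
v 3.111 1.92 -4.445
v 2.362 2.907 -3.48
v 2.71 1.558 -4.385
v 1.962 2.545 -3.42
v 2.611 1.148 -4.043
v 1.862 2.135 -3.078
v 2.871 0.93 -3.618
v 2.122 1.917 -2.653
v 3.338 1.033 -3.36
v 2.589 2.02 -2.395
v 3.738 1.395 -3.42
v 2.99 2.382 -2.455
v 3.838 1.805 -3.762
v 3.089 2.792 -2.797
f 2 1 4
f 2 4 3
f 4 1 5
f 4 5 3
f 5 1 6
f 5 6 3
f 6 1 7
f 6 7 3
f 7 1 8
f 7 8 3
f 8 1 9
f 8 9 3
f 9 1 10
f 9 10 3
f 10 1 2
f 10 2 3
f 11 22 16
f 11 16 12
f 11 12 18
f 11 18 21
f 11 21 22
f 12 16 20
f 16 22 15
f 22 21 13
f 21 18 17
f 18 12 19
f 14 20 15
f 14 15 13
f 14 13 17
f 14 17 19
f 14 19 20
f 15 20 16
f 13 15 22
f 17 13 21
f 19 17 18
f 20 19 12
f 24 23 27
f 24 27 25
f 25 27 28
f 25 28 26
f 27 23 29
f 27 29 28
f 28 29 30
f 28 30 26
f 29 23 31
f 29 31 30
f 30 31 32
f 30 32 26
f 31 23 33
f 31 33 32
f 32 33 34
f 32 34 26
f 33 23 35
f 33 35 34
f 34 35 36
f 34 36 26
f 35 23 37
f 35 37 36
f 36 37 38
f 36 38 26
f 37 23 39
f 37 39 38
f 38 39 40
f 38 40 26
f 39 23 24
f 39 24 40
f 40 24 25
f 40 25 26



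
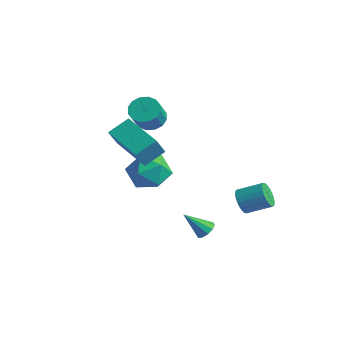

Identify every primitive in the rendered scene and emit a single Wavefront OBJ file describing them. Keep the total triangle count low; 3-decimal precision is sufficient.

v -1.04 -1.907 0.389
v 0.042 -2.017 0.635
v -1.322 -3.623 0.865
v -0.24 -3.733 1.111
v -0.893 -3.088 1.744
v -0.718 -2.028 1.45
v -0.562 -3.612 0.05
v -0.387 -2.552 -0.244
v 0.337 -3.071 0.425
v 0.133 -2.747 1.472
v -1.413 -2.893 0.028
v -1.617 -2.569 1.075
v -1.763 -4.187 3.212
v -1.588 -3.19 3.818
v -2 -3.519 2.182
v -1.826 -2.522 2.789
v 0.266 -4.238 2.711
v 0.44 -3.241 3.318
v 0.028 -3.57 1.682
v 0.203 -2.573 2.288
v -3.989 -0.086 1.774
v -3.393 -0.29 1.315
v -2.854 -1.079 2.367
v -3.451 -0.874 2.826
v -3.269 0.045 1.504
v -2.731 -0.743 2.555
v -3.339 0.345 1.765
v -2.801 -0.443 2.816
v -3.583 0.53 2.028
v -3.045 -0.258 3.079
v -3.936 0.55 2.224
v -3.397 -0.239 3.275
v -4.303 0.399 2.299
v -3.764 -0.389 3.35
v -4.586 0.119 2.233
v -4.047 -0.67 3.285
v -4.709 -0.217 2.045
v -4.171 -1.005 3.096
v -4.639 -0.517 1.784
v -4.101 -1.305 2.835
v -4.395 -0.702 1.521
v -3.857 -1.49 2.572
v -4.043 -0.721 1.325
v -3.504 -1.51 2.376
v -3.676 -0.571 1.25
v -3.137 -1.359 2.301
v 1.45 0.81 -1.635
v 1.863 0.743 -2.183
v 2.724 1.563 -1.634
v 2.31 1.63 -1.085
v 1.711 0.952 -2.257
v 2.572 1.772 -1.708
v 1.519 1.14 -2.237
v 2.38 1.96 -1.687
v 1.317 1.277 -2.125
v 2.178 2.098 -1.575
v 1.134 1.343 -1.938
v 1.995 2.164 -1.389
v 1 1.329 -1.705
v 1.861 2.149 -1.156
v 0.934 1.235 -1.461
v 1.795 2.055 -0.912
v 0.947 1.076 -1.244
v 1.808 1.897 -0.695
v 1.036 0.877 -1.086
v 1.897 1.697 -0.537
v 1.188 0.668 -1.012
v 2.049 1.488 -0.463
v 1.38 0.48 -1.033
v 2.241 1.3 -0.483
v 1.582 0.342 -1.145
v 2.443 1.163 -0.595
v 1.765 0.276 -1.331
v 2.626 1.097 -0.782
v 1.899 0.291 -1.564
v 2.76 1.111 -1.015
v 1.965 0.385 -1.808
v 2.826 1.205 -1.259
v 1.952 0.543 -2.025
v 2.813 1.364 -1.476
v 1.079 -0.965 -3.002
v 1.541 -0.953 -2.704
v 0.441 -1.735 -1.978
v 1.354 -0.683 -2.618
v 1.061 -0.521 -2.678
v 0.776 -0.528 -2.862
v 0.605 -0.703 -3.099
v 0.616 -0.977 -3.299
v 0.804 -1.248 -3.385
v 1.096 -1.41 -3.325
v 1.382 -1.403 -3.141
v 1.552 -1.228 -2.904
f 1 12 6
f 1 6 2
f 1 2 8
f 1 8 11
f 1 11 12
f 2 6 10
f 6 12 5
f 12 11 3
f 11 8 7
f 8 2 9
f 4 10 5
f 4 5 3
f 4 3 7
f 4 7 9
f 4 9 10
f 5 10 6
f 3 5 12
f 7 3 11
f 9 7 8
f 10 9 2
f 14 16 13
f 17 14 13
f 13 16 15
f 15 17 13
f 14 20 16
f 18 14 17
f 18 20 14
f 16 20 15
f 19 17 15
f 15 20 19
f 19 18 17
f 20 18 19
f 22 21 25
f 22 25 23
f 23 25 26
f 23 26 24
f 25 21 27
f 25 27 26
f 26 27 28
f 26 28 24
f 27 21 29
f 27 29 28
f 28 29 30
f 28 30 24
f 29 21 31
f 29 31 30
f 30 31 32
f 30 32 24
f 31 21 33
f 31 33 32
f 32 33 34
f 32 34 24
f 33 21 35
f 33 35 34
f 34 35 36
f 34 36 24
f 35 21 37
f 35 37 36
f 36 37 38
f 36 38 24
f 37 21 39
f 37 39 38
f 38 39 40
f 38 40 24
f 39 21 41
f 39 41 40
f 40 41 42
f 40 42 24
f 41 21 43
f 41 43 42
f 42 43 44
f 42 44 24
f 43 21 45
f 43 45 44
f 44 45 46
f 44 46 24
f 45 21 22
f 45 22 46
f 46 22 23
f 46 23 24
f 48 47 51
f 48 51 49
f 49 51 52
f 49 52 50
f 51 47 53
f 51 53 52
f 52 53 54
f 52 54 50
f 53 47 55
f 53 55 54
f 54 55 56
f 54 56 50
f 55 47 57
f 55 57 56
f 56 57 58
f 56 58 50
f 57 47 59
f 57 59 58
f 58 59 60
f 58 60 50
f 59 47 61
f 59 61 60
f 60 61 62
f 60 62 50
f 61 47 63
f 61 63 62
f 62 63 64
f 62 64 50
f 63 47 65
f 63 65 64
f 64 65 66
f 64 66 50
f 65 47 67
f 65 67 66
f 66 67 68
f 66 68 50
f 67 47 69
f 67 69 68
f 68 69 70
f 68 70 50
f 69 47 71
f 69 71 70
f 70 71 72
f 70 72 50
f 71 47 73
f 71 73 72
f 72 73 74
f 72 74 50
f 73 47 75
f 73 75 74
f 74 75 76
f 74 76 50
f 75 47 77
f 75 77 76
f 76 77 78
f 76 78 50
f 77 47 79
f 77 79 78
f 78 79 80
f 78 80 50
f 79 47 48
f 79 48 80
f 80 48 49
f 80 49 50
f 82 81 84
f 82 84 83
f 84 81 85
f 84 85 83
f 85 81 86
f 85 86 83
f 86 81 87
f 86 87 83
f 87 81 88
f 87 88 83
f 88 81 89
f 88 89 83
f 89 81 90
f 89 90 83
f 90 81 91
f 90 91 83
f 91 81 92
f 91 92 83
f 92 81 82
f 92 82 83



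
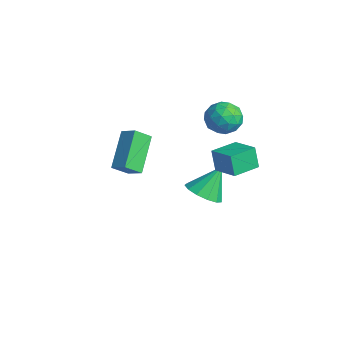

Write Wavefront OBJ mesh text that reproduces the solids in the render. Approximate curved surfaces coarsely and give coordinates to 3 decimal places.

v 0.11 2.877 1.086
v 0.867 3.142 0.564
v 1.053 2.178 2.096
v 1.81 2.443 1.574
v 1.302 3.101 2.049
v 0.72 3.533 1.424
v 1.2 1.787 1.236
v 0.618 2.219 0.611
v 1.54 2.468 0.656
v 1.603 3.28 1.158
v 0.317 2.04 1.502
v 0.38 2.852 2.004
v 0.406 3.07 0.736
v 1.514 2.25 1.924
v 1.216 2.636 2.203
v 1.661 2.792 1.896
v 0.319 3.3 1.242
v 0.764 3.456 0.935
v 1.02 3.432 1.808
v 1.156 1.864 1.725
v 1.601 2.02 1.418
v 0.259 2.528 0.764
v 0.704 2.684 0.457
v 0.9 1.888 0.852
v 1.246 2.831 0.483
v 1.801 2.42 1.077
v 1.442 2.035 0.878
v 1.1 2.288 0.511
v 1.283 3.308 0.779
v 1.838 2.897 1.372
v 1.539 3.284 1.652
v 1.197 3.537 1.285
v 1.679 2.912 0.833
v 0.082 2.423 1.288
v 0.637 2.012 1.881
v 0.723 1.783 1.375
v 0.381 2.036 1.008
v 0.119 2.9 1.583
v 0.674 2.489 2.177
v 0.82 3.032 2.149
v 0.478 3.285 1.782
v 0.241 2.408 1.827
v 1.625 1.914 -1.593
v 1.28 1.885 -0.475
v 1.358 3.308 -1.639
v 1.014 3.279 -0.521
v 2.946 2.181 -1.179
v 2.602 2.152 -0.061
v 2.68 3.575 -1.225
v 2.335 3.546 -0.107
v 0.787 1.749 -3.74
v 1.698 1.471 -3.471
v 0.673 2.771 -2.3
v 1.76 1.925 -3.789
v 1.512 2.324 -4.091
v 1.034 2.54 -4.282
v 0.478 2.504 -4.301
v 0.02 2.229 -4.141
v -0.195 1.802 -3.855
v -0.098 1.357 -3.532
v 0.279 1.037 -3.275
v 0.818 0.943 -3.166
v 1.347 1.105 -3.239
v 1.815 -2.046 2.144
v 1.793 -2.828 2.783
v 2.53 -1.734 2.552
v 2.507 -2.516 3.19
v 2.993 -3.104 0.89
v 2.97 -3.886 1.528
v 3.707 -2.792 1.297
v 3.685 -3.574 1.936
f 1 38 17
f 38 12 41
f 17 41 6
f 38 41 17
f 1 17 13
f 17 6 18
f 13 18 2
f 17 18 13
f 1 13 22
f 13 2 23
f 22 23 8
f 13 23 22
f 1 22 34
f 22 8 37
f 34 37 11
f 22 37 34
f 1 34 38
f 34 11 42
f 38 42 12
f 34 42 38
f 2 18 29
f 18 6 32
f 29 32 10
f 18 32 29
f 6 41 19
f 41 12 40
f 19 40 5
f 41 40 19
f 12 42 39
f 42 11 35
f 39 35 3
f 42 35 39
f 11 37 36
f 37 8 24
f 36 24 7
f 37 24 36
f 8 23 28
f 23 2 25
f 28 25 9
f 23 25 28
f 4 30 16
f 30 10 31
f 16 31 5
f 30 31 16
f 4 16 14
f 16 5 15
f 14 15 3
f 16 15 14
f 4 14 21
f 14 3 20
f 21 20 7
f 14 20 21
f 4 21 26
f 21 7 27
f 26 27 9
f 21 27 26
f 4 26 30
f 26 9 33
f 30 33 10
f 26 33 30
f 5 31 19
f 31 10 32
f 19 32 6
f 31 32 19
f 3 15 39
f 15 5 40
f 39 40 12
f 15 40 39
f 7 20 36
f 20 3 35
f 36 35 11
f 20 35 36
f 9 27 28
f 27 7 24
f 28 24 8
f 27 24 28
f 10 33 29
f 33 9 25
f 29 25 2
f 33 25 29
f 44 46 43
f 47 44 43
f 43 46 45
f 45 47 43
f 44 50 46
f 48 44 47
f 48 50 44
f 46 50 45
f 49 47 45
f 45 50 49
f 49 48 47
f 50 48 49
f 52 51 54
f 52 54 53
f 54 51 55
f 54 55 53
f 55 51 56
f 55 56 53
f 56 51 57
f 56 57 53
f 57 51 58
f 57 58 53
f 58 51 59
f 58 59 53
f 59 51 60
f 59 60 53
f 60 51 61
f 60 61 53
f 61 51 62
f 61 62 53
f 62 51 63
f 62 63 53
f 63 51 52
f 63 52 53
f 65 67 64
f 68 65 64
f 64 67 66
f 66 68 64
f 65 71 67
f 69 65 68
f 69 71 65
f 67 71 66
f 70 68 66
f 66 71 70
f 70 69 68
f 71 69 70



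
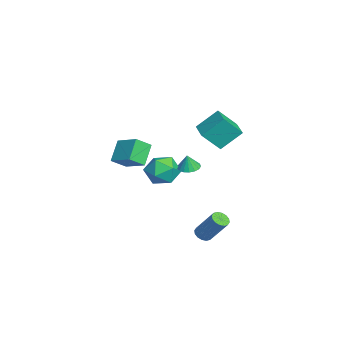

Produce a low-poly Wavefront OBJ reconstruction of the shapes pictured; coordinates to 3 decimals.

v -3.224 1.141 -0.56
v -2.823 0.558 -0.693
v -3.056 1.019 0.48
v -2.596 0.818 -0.699
v -2.513 1.151 -0.673
v -2.593 1.482 -0.621
v -2.817 1.735 -0.556
v -3.135 1.852 -0.491
v -3.473 1.806 -0.441
v -3.754 1.608 -0.419
v -3.913 1.302 -0.43
v -3.915 0.96 -0.47
v -3.758 0.659 -0.53
v -3.479 0.469 -0.598
v -3.141 0.432 -0.656
v -5.35 -2.22 0.148
v -4.916 -3.132 0.868
v -4.152 -1.093 0.855
v -3.718 -2.005 1.574
v -4.262 -2.635 -1.034
v -3.828 -3.547 -0.315
v -3.064 -1.508 -0.328
v -2.63 -2.42 0.392
v -1.922 2.635 2.324
v -1.7 1.508 3.563
v -2.145 3.922 3.533
v -1.924 2.795 4.773
v -0.456 2.905 2.307
v -0.235 1.778 3.547
v -0.68 4.192 3.517
v -0.458 3.065 4.756
v -3.331 0.703 -0.972
v -2.469 0.171 -0.292
v -4.051 -1.071 -1.448
v -3.189 -1.603 -0.768
v -4.081 -0.966 -0.233
v -3.636 0.131 0.061
v -2.884 -1.031 -1.801
v -2.439 0.066 -1.507
v -2.193 -0.9 -0.805
v -2.933 -0.86 0.164
v -3.587 -0.04 -1.904
v -4.327 0 -0.935
v 3.18 1.799 -2.734
v 3.464 1.321 -2.571
v 4.164 2.282 -0.963
v 3.88 2.761 -1.126
v 3.658 1.471 -2.745
v 4.358 2.432 -1.137
v 3.723 1.709 -2.916
v 4.423 2.67 -1.308
v 3.643 1.971 -3.038
v 4.343 2.932 -1.43
v 3.439 2.187 -3.079
v 4.139 3.149 -1.471
v 3.165 2.3 -3.027
v 3.865 3.261 -1.419
v 2.896 2.278 -2.897
v 3.596 3.239 -1.289
v 2.702 2.128 -2.723
v 3.402 3.089 -1.115
v 2.637 1.89 -2.552
v 3.337 2.851 -0.944
v 2.717 1.628 -2.43
v 3.417 2.589 -0.822
v 2.921 1.411 -2.389
v 3.621 2.373 -0.781
v 3.195 1.299 -2.441
v 3.895 2.26 -0.833
f 2 1 4
f 2 4 3
f 4 1 5
f 4 5 3
f 5 1 6
f 5 6 3
f 6 1 7
f 6 7 3
f 7 1 8
f 7 8 3
f 8 1 9
f 8 9 3
f 9 1 10
f 9 10 3
f 10 1 11
f 10 11 3
f 11 1 12
f 11 12 3
f 12 1 13
f 12 13 3
f 13 1 14
f 13 14 3
f 14 1 15
f 14 15 3
f 15 1 2
f 15 2 3
f 17 19 16
f 20 17 16
f 16 19 18
f 18 20 16
f 17 23 19
f 21 17 20
f 21 23 17
f 19 23 18
f 22 20 18
f 18 23 22
f 22 21 20
f 23 21 22
f 25 27 24
f 28 25 24
f 24 27 26
f 26 28 24
f 25 31 27
f 29 25 28
f 29 31 25
f 27 31 26
f 30 28 26
f 26 31 30
f 30 29 28
f 31 29 30
f 32 43 37
f 32 37 33
f 32 33 39
f 32 39 42
f 32 42 43
f 33 37 41
f 37 43 36
f 43 42 34
f 42 39 38
f 39 33 40
f 35 41 36
f 35 36 34
f 35 34 38
f 35 38 40
f 35 40 41
f 36 41 37
f 34 36 43
f 38 34 42
f 40 38 39
f 41 40 33
f 45 44 48
f 45 48 46
f 46 48 49
f 46 49 47
f 48 44 50
f 48 50 49
f 49 50 51
f 49 51 47
f 50 44 52
f 50 52 51
f 51 52 53
f 51 53 47
f 52 44 54
f 52 54 53
f 53 54 55
f 53 55 47
f 54 44 56
f 54 56 55
f 55 56 57
f 55 57 47
f 56 44 58
f 56 58 57
f 57 58 59
f 57 59 47
f 58 44 60
f 58 60 59
f 59 60 61
f 59 61 47
f 60 44 62
f 60 62 61
f 61 62 63
f 61 63 47
f 62 44 64
f 62 64 63
f 63 64 65
f 63 65 47
f 64 44 66
f 64 66 65
f 65 66 67
f 65 67 47
f 66 44 68
f 66 68 67
f 67 68 69
f 67 69 47
f 68 44 45
f 68 45 69
f 69 45 46
f 69 46 47



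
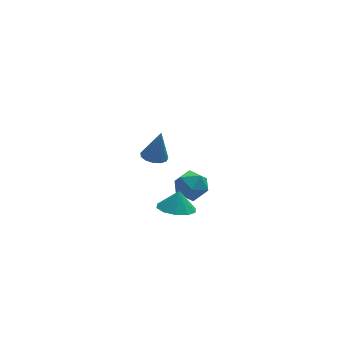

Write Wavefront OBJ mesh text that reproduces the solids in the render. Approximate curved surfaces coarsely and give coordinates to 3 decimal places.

v -3.001 -3.333 3.057
v -2.331 -3.468 2.907
v -2.619 -3.267 4.703
v -2.369 -3.076 2.901
v -2.608 -2.765 2.944
v -2.972 -2.634 3.023
v -3.345 -2.726 3.113
v -3.608 -3.01 3.185
v -3.679 -3.397 3.217
v -3.535 -3.763 3.199
v -3.221 -3.993 3.135
v -2.837 -4.013 3.047
v -2.505 -3.818 2.962
v -1.902 -3.379 -1.191
v -0.907 -3.407 -1.413
v -1.658 -3.081 -0.129
v -1.116 -2.823 -1.528
v -1.626 -2.452 -1.515
v -2.241 -2.435 -1.378
v -2.727 -2.778 -1.17
v -2.898 -3.351 -0.969
v -2.689 -3.935 -0.854
v -2.179 -4.306 -0.867
v -1.564 -4.323 -1.004
v -1.078 -3.98 -1.213
v -1.013 -0.004 -2.995
v -0.512 0.514 -3.746
v 0.332 0.146 -1.994
v 0.833 0.664 -2.745
v 0.022 1.103 -2.262
v -0.809 1.01 -2.881
v 0.629 -0.35 -2.859
v -0.202 -0.443 -3.478
v 0.503 0.3 -3.662
v 0.128 1.198 -3.293
v -0.308 -0.538 -2.447
v -0.683 0.36 -2.078
f 2 1 4
f 2 4 3
f 4 1 5
f 4 5 3
f 5 1 6
f 5 6 3
f 6 1 7
f 6 7 3
f 7 1 8
f 7 8 3
f 8 1 9
f 8 9 3
f 9 1 10
f 9 10 3
f 10 1 11
f 10 11 3
f 11 1 12
f 11 12 3
f 12 1 13
f 12 13 3
f 13 1 2
f 13 2 3
f 15 14 17
f 15 17 16
f 17 14 18
f 17 18 16
f 18 14 19
f 18 19 16
f 19 14 20
f 19 20 16
f 20 14 21
f 20 21 16
f 21 14 22
f 21 22 16
f 22 14 23
f 22 23 16
f 23 14 24
f 23 24 16
f 24 14 25
f 24 25 16
f 25 14 15
f 25 15 16
f 26 37 31
f 26 31 27
f 26 27 33
f 26 33 36
f 26 36 37
f 27 31 35
f 31 37 30
f 37 36 28
f 36 33 32
f 33 27 34
f 29 35 30
f 29 30 28
f 29 28 32
f 29 32 34
f 29 34 35
f 30 35 31
f 28 30 37
f 32 28 36
f 34 32 33
f 35 34 27



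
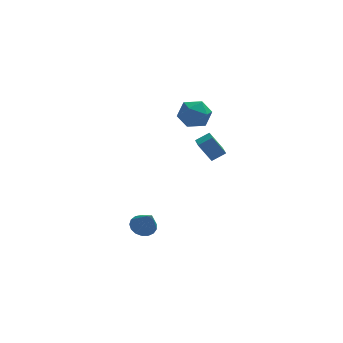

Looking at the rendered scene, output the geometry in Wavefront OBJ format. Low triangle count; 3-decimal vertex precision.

v -1.073 1.323 -3.578
v -0.374 1.522 -3.645
v -0.707 0.457 -2.322
v -0.511 1.767 -3.437
v -0.777 1.91 -3.261
v -1.11 1.918 -3.157
v -1.436 1.791 -3.15
v -1.678 1.556 -3.241
v -1.782 1.268 -3.41
v -1.723 0.993 -3.617
v -1.516 0.793 -3.815
v -1.207 0.715 -3.959
v -0.868 0.776 -4.016
v -0.576 0.963 -3.972
v -0.398 1.232 -3.839
v 1.15 3.439 3.35
v 2.031 3.275 2.96
v 1.349 2.205 4.32
v 2.23 2.041 3.93
v 2.079 2.836 4.479
v 1.956 3.598 3.88
v 1.424 1.882 3.4
v 1.301 2.644 2.801
v 2.201 2.313 2.991
v 2.606 2.902 3.658
v 0.774 2.578 3.622
v 1.179 3.167 4.289
v 2.401 1.316 0.972
v 1.735 1.535 2.006
v 2.39 2.459 0.722
v 1.723 2.678 1.757
v 3.137 1.422 1.423
v 2.47 1.641 2.458
v 3.125 2.565 1.174
v 2.459 2.784 2.208
f 2 1 4
f 2 4 3
f 4 1 5
f 4 5 3
f 5 1 6
f 5 6 3
f 6 1 7
f 6 7 3
f 7 1 8
f 7 8 3
f 8 1 9
f 8 9 3
f 9 1 10
f 9 10 3
f 10 1 11
f 10 11 3
f 11 1 12
f 11 12 3
f 12 1 13
f 12 13 3
f 13 1 14
f 13 14 3
f 14 1 15
f 14 15 3
f 15 1 2
f 15 2 3
f 16 27 21
f 16 21 17
f 16 17 23
f 16 23 26
f 16 26 27
f 17 21 25
f 21 27 20
f 27 26 18
f 26 23 22
f 23 17 24
f 19 25 20
f 19 20 18
f 19 18 22
f 19 22 24
f 19 24 25
f 20 25 21
f 18 20 27
f 22 18 26
f 24 22 23
f 25 24 17
f 29 31 28
f 32 29 28
f 28 31 30
f 30 32 28
f 29 35 31
f 33 29 32
f 33 35 29
f 31 35 30
f 34 32 30
f 30 35 34
f 34 33 32
f 35 33 34



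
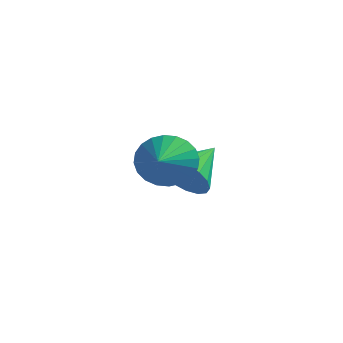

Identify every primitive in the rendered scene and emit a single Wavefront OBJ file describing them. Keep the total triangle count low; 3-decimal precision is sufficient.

v -1.3 0.37 0.738
v -0.874 -0.12 1.459
v -1.04 1.81 1.562
v -0.524 -0.018 1.171
v -0.352 0.172 0.784
v -0.396 0.407 0.387
v -0.648 0.634 0.07
v -1.049 0.801 -0.094
v -1.508 0.868 -0.068
v -1.919 0.822 0.143
v -2.188 0.672 0.49
v -2.254 0.452 0.894
v -2.101 0.214 1.262
v -1.765 0.011 1.51
v -1.322 -0.109 1.581
v -0.514 -1.93 2.233
v 0.035 -1.991 1.436
v -0.026 -3.19 2.667
v 0.271 -1.817 1.675
v 0.388 -1.66 2
v 0.367 -1.545 2.359
v 0.212 -1.487 2.7
v -0.054 -1.498 2.969
v -0.39 -1.574 3.127
v -0.744 -1.704 3.148
v -1.064 -1.868 3.03
v -1.3 -2.042 2.79
v -1.417 -2.199 2.466
v -1.396 -2.315 2.107
v -1.24 -2.372 1.766
v -0.975 -2.362 1.497
v -0.639 -2.286 1.339
v -0.284 -2.156 1.318
f 2 1 4
f 2 4 3
f 4 1 5
f 4 5 3
f 5 1 6
f 5 6 3
f 6 1 7
f 6 7 3
f 7 1 8
f 7 8 3
f 8 1 9
f 8 9 3
f 9 1 10
f 9 10 3
f 10 1 11
f 10 11 3
f 11 1 12
f 11 12 3
f 12 1 13
f 12 13 3
f 13 1 14
f 13 14 3
f 14 1 15
f 14 15 3
f 15 1 2
f 15 2 3
f 17 16 19
f 17 19 18
f 19 16 20
f 19 20 18
f 20 16 21
f 20 21 18
f 21 16 22
f 21 22 18
f 22 16 23
f 22 23 18
f 23 16 24
f 23 24 18
f 24 16 25
f 24 25 18
f 25 16 26
f 25 26 18
f 26 16 27
f 26 27 18
f 27 16 28
f 27 28 18
f 28 16 29
f 28 29 18
f 29 16 30
f 29 30 18
f 30 16 31
f 30 31 18
f 31 16 32
f 31 32 18
f 32 16 33
f 32 33 18
f 33 16 17
f 33 17 18



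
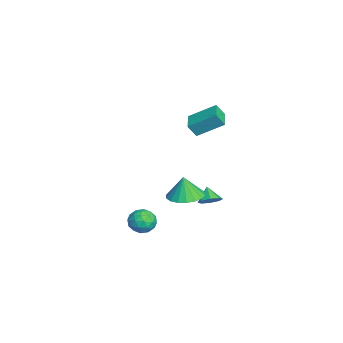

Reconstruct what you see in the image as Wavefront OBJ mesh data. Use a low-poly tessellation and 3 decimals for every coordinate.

v 1.158 2.042 -0.907
v 1.853 1.23 -0.952
v 1.102 1.918 0.467
v 2.137 1.609 -0.906
v 2.226 2.075 -0.86
v 2.104 2.534 -0.824
v 1.795 2.895 -0.804
v 1.36 3.088 -0.804
v 0.884 3.073 -0.825
v 0.463 2.854 -0.862
v 0.179 2.474 -0.907
v 0.089 2.009 -0.953
v 0.211 1.55 -0.989
v 0.521 1.188 -1.009
v 0.956 0.996 -1.009
v 1.432 1.011 -0.988
v -0.029 -0.227 -4.085
v 0.545 0.368 -3.842
v 0.255 -0.968 -2.938
v 0.829 -0.373 -2.695
v -0.013 -0.187 -2.691
v -0.188 0.271 -3.4
v 0.988 -0.871 -3.38
v 0.813 -0.413 -4.089
v 1.174 -0.029 -3.406
v 0.555 0.393 -2.98
v 0.245 -0.993 -3.8
v -0.374 -0.571 -3.374
v 0.234 0.136 -4.064
v 0.566 -0.736 -2.716
v 0.072 -0.627 -2.713
v 0.409 -0.276 -2.57
v -0.198 0.078 -3.805
v 0.14 0.429 -3.662
v -0.189 0.102 -2.985
v 0.66 -1.029 -3.118
v 0.998 -0.678 -2.975
v 0.391 -0.324 -4.21
v 0.728 0.027 -4.067
v 0.989 -0.702 -3.795
v 0.94 0.252 -3.665
v 1.107 -0.184 -2.991
v 1.201 -0.477 -3.394
v 1.098 -0.207 -3.81
v 0.576 0.5 -3.415
v 0.743 0.065 -2.74
v 0.248 0.174 -2.738
v 0.145 0.443 -3.155
v 0.946 0.267 -3.159
v 0.057 -0.665 -4.04
v 0.224 -1.1 -3.365
v 0.655 -1.043 -3.625
v 0.552 -0.774 -4.042
v -0.307 -0.416 -3.789
v -0.14 -0.852 -3.115
v -0.298 -0.393 -2.97
v -0.401 -0.123 -3.386
v -0.146 -0.867 -3.621
v -2.591 3.517 -3.597
v -2.165 2.999 -3.335
v -3.269 3.343 -2.843
v -2.053 3.493 -3.119
v -2.255 4.002 -3.184
v -2.654 4.226 -3.49
v -3.016 4.036 -3.86
v -3.128 3.541 -4.075
v -2.926 3.033 -4.011
v -2.527 2.808 -3.704
v -1.196 2.697 3.214
v -1.122 2.224 3.953
v -1.017 4.205 4.162
v -0.944 3.732 4.901
v 0.044 2.648 3.059
v 0.117 2.175 3.798
v 0.222 4.156 4.007
v 0.296 3.683 4.746
f 2 1 4
f 2 4 3
f 4 1 5
f 4 5 3
f 5 1 6
f 5 6 3
f 6 1 7
f 6 7 3
f 7 1 8
f 7 8 3
f 8 1 9
f 8 9 3
f 9 1 10
f 9 10 3
f 10 1 11
f 10 11 3
f 11 1 12
f 11 12 3
f 12 1 13
f 12 13 3
f 13 1 14
f 13 14 3
f 14 1 15
f 14 15 3
f 15 1 16
f 15 16 3
f 16 1 2
f 16 2 3
f 17 54 33
f 54 28 57
f 33 57 22
f 54 57 33
f 17 33 29
f 33 22 34
f 29 34 18
f 33 34 29
f 17 29 38
f 29 18 39
f 38 39 24
f 29 39 38
f 17 38 50
f 38 24 53
f 50 53 27
f 38 53 50
f 17 50 54
f 50 27 58
f 54 58 28
f 50 58 54
f 18 34 45
f 34 22 48
f 45 48 26
f 34 48 45
f 22 57 35
f 57 28 56
f 35 56 21
f 57 56 35
f 28 58 55
f 58 27 51
f 55 51 19
f 58 51 55
f 27 53 52
f 53 24 40
f 52 40 23
f 53 40 52
f 24 39 44
f 39 18 41
f 44 41 25
f 39 41 44
f 20 46 32
f 46 26 47
f 32 47 21
f 46 47 32
f 20 32 30
f 32 21 31
f 30 31 19
f 32 31 30
f 20 30 37
f 30 19 36
f 37 36 23
f 30 36 37
f 20 37 42
f 37 23 43
f 42 43 25
f 37 43 42
f 20 42 46
f 42 25 49
f 46 49 26
f 42 49 46
f 21 47 35
f 47 26 48
f 35 48 22
f 47 48 35
f 19 31 55
f 31 21 56
f 55 56 28
f 31 56 55
f 23 36 52
f 36 19 51
f 52 51 27
f 36 51 52
f 25 43 44
f 43 23 40
f 44 40 24
f 43 40 44
f 26 49 45
f 49 25 41
f 45 41 18
f 49 41 45
f 60 59 62
f 60 62 61
f 62 59 63
f 62 63 61
f 63 59 64
f 63 64 61
f 64 59 65
f 64 65 61
f 65 59 66
f 65 66 61
f 66 59 67
f 66 67 61
f 67 59 68
f 67 68 61
f 68 59 60
f 68 60 61
f 70 72 69
f 73 70 69
f 69 72 71
f 71 73 69
f 70 76 72
f 74 70 73
f 74 76 70
f 72 76 71
f 75 73 71
f 71 76 75
f 75 74 73
f 76 74 75



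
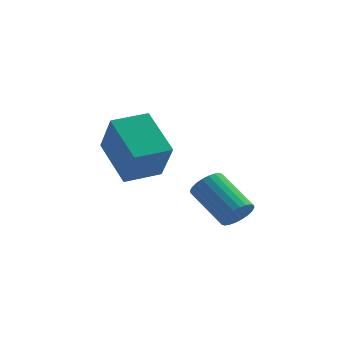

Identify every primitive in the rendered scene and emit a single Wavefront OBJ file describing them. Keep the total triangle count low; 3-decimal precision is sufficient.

v -0.521 -2.883 3.91
v -1.746 -1.638 5.181
v -1.205 -1.882 2.269
v -2.43 -0.636 3.54
v 0.63 -1.884 4.04
v -0.595 -0.638 5.311
v -0.054 -0.882 2.399
v -1.279 0.363 3.67
v 3.095 -2.299 1.217
v 3.611 -2.012 1.628
v 2.262 -1.115 2.695
v 1.745 -1.401 2.283
v 3.584 -1.815 1.429
v 2.235 -0.918 2.496
v 3.483 -1.692 1.198
v 2.134 -0.795 2.265
v 3.323 -1.662 0.969
v 1.973 -0.765 2.036
v 3.127 -1.728 0.778
v 1.778 -0.831 1.845
v 2.927 -1.881 0.654
v 1.578 -0.984 1.721
v 2.753 -2.098 0.616
v 1.403 -1.201 1.682
v 2.63 -2.345 0.668
v 1.281 -1.448 1.735
v 2.578 -2.585 0.805
v 1.229 -1.688 1.872
v 2.605 -2.782 1.004
v 1.256 -1.885 2.071
v 2.706 -2.905 1.235
v 1.357 -2.008 2.302
v 2.867 -2.935 1.464
v 1.517 -2.038 2.531
v 3.062 -2.869 1.655
v 1.713 -1.972 2.722
v 3.262 -2.716 1.779
v 1.913 -1.819 2.846
v 3.437 -2.499 1.818
v 2.087 -1.602 2.884
v 3.559 -2.252 1.765
v 2.21 -1.355 2.832
f 2 4 1
f 5 2 1
f 1 4 3
f 3 5 1
f 2 8 4
f 6 2 5
f 6 8 2
f 4 8 3
f 7 5 3
f 3 8 7
f 7 6 5
f 8 6 7
f 10 9 13
f 10 13 11
f 11 13 14
f 11 14 12
f 13 9 15
f 13 15 14
f 14 15 16
f 14 16 12
f 15 9 17
f 15 17 16
f 16 17 18
f 16 18 12
f 17 9 19
f 17 19 18
f 18 19 20
f 18 20 12
f 19 9 21
f 19 21 20
f 20 21 22
f 20 22 12
f 21 9 23
f 21 23 22
f 22 23 24
f 22 24 12
f 23 9 25
f 23 25 24
f 24 25 26
f 24 26 12
f 25 9 27
f 25 27 26
f 26 27 28
f 26 28 12
f 27 9 29
f 27 29 28
f 28 29 30
f 28 30 12
f 29 9 31
f 29 31 30
f 30 31 32
f 30 32 12
f 31 9 33
f 31 33 32
f 32 33 34
f 32 34 12
f 33 9 35
f 33 35 34
f 34 35 36
f 34 36 12
f 35 9 37
f 35 37 36
f 36 37 38
f 36 38 12
f 37 9 39
f 37 39 38
f 38 39 40
f 38 40 12
f 39 9 41
f 39 41 40
f 40 41 42
f 40 42 12
f 41 9 10
f 41 10 42
f 42 10 11
f 42 11 12



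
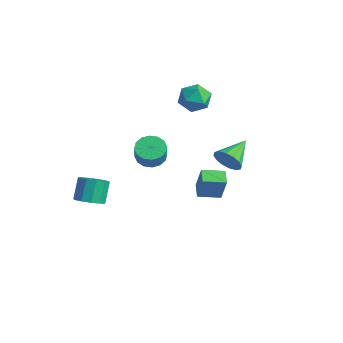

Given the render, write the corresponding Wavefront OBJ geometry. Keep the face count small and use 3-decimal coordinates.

v -3.541 -3.927 -4.306
v -2.801 -4.288 -3.813
v -3.319 -3.555 -2.5
v -4.059 -3.193 -2.994
v -2.634 -3.765 -4.038
v -3.151 -3.032 -2.726
v -2.813 -3.304 -4.366
v -3.33 -2.571 -3.054
v -3.27 -3.081 -4.671
v -3.788 -2.348 -3.359
v -3.831 -3.181 -4.837
v -4.349 -2.448 -3.524
v -4.281 -3.565 -4.8
v -4.799 -2.832 -3.487
v -4.449 -4.088 -4.574
v -4.966 -3.355 -3.262
v -4.27 -4.549 -4.246
v -4.787 -3.816 -2.934
v -3.812 -4.772 -3.941
v -4.33 -4.039 -2.629
v -3.251 -4.672 -3.776
v -3.769 -3.939 -2.463
v 0.031 -2.052 1.013
v 0.721 -2.492 0.572
v 1.179 -2.849 1.646
v 0.489 -2.408 2.087
v 0.887 -2.047 0.65
v 1.345 -2.403 1.723
v 0.823 -1.603 0.824
v 1.281 -1.959 1.897
v 0.547 -1.279 1.049
v 1.005 -1.635 2.123
v 0.133 -1.162 1.265
v 0.591 -1.519 2.338
v -0.309 -1.284 1.413
v 0.149 -1.64 2.486
v -0.659 -1.611 1.454
v -0.201 -1.968 2.528
v -0.825 -2.057 1.377
v -0.367 -2.413 2.45
v -0.761 -2.501 1.203
v -0.303 -2.857 2.276
v -0.485 -2.825 0.977
v -0.027 -3.181 2.051
v -0.071 -2.941 0.762
v 0.387 -3.298 1.835
v 0.371 -2.82 0.614
v 0.829 -3.176 1.687
v 2.753 -0.945 -0.48
v 3.249 -0.955 1.125
v 3.468 0.216 -0.694
v 3.964 0.206 0.911
v 3.556 -1.486 -0.731
v 4.052 -1.496 0.874
v 4.271 -0.325 -0.945
v 4.767 -0.335 0.66
v 2.288 1.758 0.126
v 2.902 1.654 0.857
v 1.772 3.542 0.814
v 3.167 1.87 0.496
v 3.196 2.055 0.036
v 2.982 2.161 -0.4
v 2.582 2.16 -0.695
v 2.103 2.05 -0.769
v 1.674 1.862 -0.604
v 1.409 1.647 -0.243
v 1.379 1.461 0.216
v 1.593 1.355 0.652
v 1.993 1.357 0.947
v 2.472 1.466 1.022
v -3.349 4.516 1.588
v -2.395 4.046 1.22
v -3.645 3.074 2.66
v -2.691 2.604 2.292
v -2.651 3.52 2.944
v -2.468 4.411 2.281
v -3.572 2.709 1.599
v -3.389 3.6 0.936
v -2.533 2.929 1.226
v -1.964 3.431 2.057
v -4.076 3.689 1.823
v -3.507 4.191 2.654
f 2 1 5
f 2 5 3
f 3 5 6
f 3 6 4
f 5 1 7
f 5 7 6
f 6 7 8
f 6 8 4
f 7 1 9
f 7 9 8
f 8 9 10
f 8 10 4
f 9 1 11
f 9 11 10
f 10 11 12
f 10 12 4
f 11 1 13
f 11 13 12
f 12 13 14
f 12 14 4
f 13 1 15
f 13 15 14
f 14 15 16
f 14 16 4
f 15 1 17
f 15 17 16
f 16 17 18
f 16 18 4
f 17 1 19
f 17 19 18
f 18 19 20
f 18 20 4
f 19 1 21
f 19 21 20
f 20 21 22
f 20 22 4
f 21 1 2
f 21 2 22
f 22 2 3
f 22 3 4
f 24 23 27
f 24 27 25
f 25 27 28
f 25 28 26
f 27 23 29
f 27 29 28
f 28 29 30
f 28 30 26
f 29 23 31
f 29 31 30
f 30 31 32
f 30 32 26
f 31 23 33
f 31 33 32
f 32 33 34
f 32 34 26
f 33 23 35
f 33 35 34
f 34 35 36
f 34 36 26
f 35 23 37
f 35 37 36
f 36 37 38
f 36 38 26
f 37 23 39
f 37 39 38
f 38 39 40
f 38 40 26
f 39 23 41
f 39 41 40
f 40 41 42
f 40 42 26
f 41 23 43
f 41 43 42
f 42 43 44
f 42 44 26
f 43 23 45
f 43 45 44
f 44 45 46
f 44 46 26
f 45 23 47
f 45 47 46
f 46 47 48
f 46 48 26
f 47 23 24
f 47 24 48
f 48 24 25
f 48 25 26
f 50 52 49
f 53 50 49
f 49 52 51
f 51 53 49
f 50 56 52
f 54 50 53
f 54 56 50
f 52 56 51
f 55 53 51
f 51 56 55
f 55 54 53
f 56 54 55
f 58 57 60
f 58 60 59
f 60 57 61
f 60 61 59
f 61 57 62
f 61 62 59
f 62 57 63
f 62 63 59
f 63 57 64
f 63 64 59
f 64 57 65
f 64 65 59
f 65 57 66
f 65 66 59
f 66 57 67
f 66 67 59
f 67 57 68
f 67 68 59
f 68 57 69
f 68 69 59
f 69 57 70
f 69 70 59
f 70 57 58
f 70 58 59
f 71 82 76
f 71 76 72
f 71 72 78
f 71 78 81
f 71 81 82
f 72 76 80
f 76 82 75
f 82 81 73
f 81 78 77
f 78 72 79
f 74 80 75
f 74 75 73
f 74 73 77
f 74 77 79
f 74 79 80
f 75 80 76
f 73 75 82
f 77 73 81
f 79 77 78
f 80 79 72



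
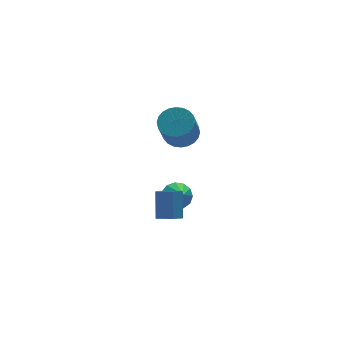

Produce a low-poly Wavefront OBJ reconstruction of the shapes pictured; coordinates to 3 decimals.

v 0.584 -0.155 -0.565
v 1.376 -0.136 -0.355
v 0.356 -1.225 0.385
v 1.159 0.16 -0.073
v 0.76 0.356 0.052
v 0.304 0.39 -0.019
v -0.062 0.251 -0.264
v -0.224 -0.017 -0.604
v -0.129 -0.328 -0.932
v 0.192 -0.585 -1.143
v 0.637 -0.704 -1.172
v 1.066 -0.649 -1.007
v 1.341 -0.437 -0.703
v -1.208 -2.163 -0.071
v -1.943 -2.477 0.423
v -0.733 -1.305 1.181
v -1.468 -1.62 1.675
v -0.672 -2.92 0.245
v -1.407 -3.235 0.739
v -0.197 -2.063 1.497
v -0.932 -2.377 1.991
v 3.445 4.35 0.233
v 4.257 3.776 0.339
v 3.488 2.996 2.012
v 2.675 3.57 1.907
v 4.363 4.096 0.537
v 3.594 3.315 2.21
v 4.329 4.454 0.688
v 3.56 3.673 2.361
v 4.161 4.796 0.77
v 3.392 4.016 2.444
v 3.883 5.07 0.771
v 3.114 4.29 2.444
v 3.539 5.235 0.689
v 2.77 4.455 2.363
v 3.18 5.265 0.539
v 2.411 4.485 2.212
v 2.862 5.156 0.341
v 2.093 4.376 2.015
v 2.632 4.924 0.128
v 1.863 4.144 1.801
v 2.526 4.605 -0.07
v 1.757 3.824 1.603
v 2.56 4.247 -0.221
v 1.791 3.466 1.452
v 2.728 3.904 -0.304
v 1.959 3.124 1.37
v 3.006 3.63 -0.304
v 2.237 2.85 1.369
v 3.35 3.465 -0.223
v 2.581 2.685 1.451
v 3.709 3.435 -0.072
v 2.94 2.655 1.601
v 4.027 3.544 0.125
v 3.258 2.764 1.799
f 2 1 4
f 2 4 3
f 4 1 5
f 4 5 3
f 5 1 6
f 5 6 3
f 6 1 7
f 6 7 3
f 7 1 8
f 7 8 3
f 8 1 9
f 8 9 3
f 9 1 10
f 9 10 3
f 10 1 11
f 10 11 3
f 11 1 12
f 11 12 3
f 12 1 13
f 12 13 3
f 13 1 2
f 13 2 3
f 15 17 14
f 18 15 14
f 14 17 16
f 16 18 14
f 15 21 17
f 19 15 18
f 19 21 15
f 17 21 16
f 20 18 16
f 16 21 20
f 20 19 18
f 21 19 20
f 23 22 26
f 23 26 24
f 24 26 27
f 24 27 25
f 26 22 28
f 26 28 27
f 27 28 29
f 27 29 25
f 28 22 30
f 28 30 29
f 29 30 31
f 29 31 25
f 30 22 32
f 30 32 31
f 31 32 33
f 31 33 25
f 32 22 34
f 32 34 33
f 33 34 35
f 33 35 25
f 34 22 36
f 34 36 35
f 35 36 37
f 35 37 25
f 36 22 38
f 36 38 37
f 37 38 39
f 37 39 25
f 38 22 40
f 38 40 39
f 39 40 41
f 39 41 25
f 40 22 42
f 40 42 41
f 41 42 43
f 41 43 25
f 42 22 44
f 42 44 43
f 43 44 45
f 43 45 25
f 44 22 46
f 44 46 45
f 45 46 47
f 45 47 25
f 46 22 48
f 46 48 47
f 47 48 49
f 47 49 25
f 48 22 50
f 48 50 49
f 49 50 51
f 49 51 25
f 50 22 52
f 50 52 51
f 51 52 53
f 51 53 25
f 52 22 54
f 52 54 53
f 53 54 55
f 53 55 25
f 54 22 23
f 54 23 55
f 55 23 24
f 55 24 25

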